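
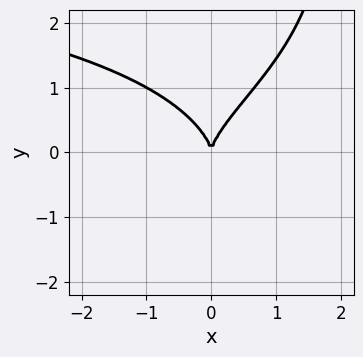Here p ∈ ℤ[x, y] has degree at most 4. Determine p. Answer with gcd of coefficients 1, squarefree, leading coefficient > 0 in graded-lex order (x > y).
1. Degree: no degree-3 curve has this shape, so deg p = 4.
2. Observable constraints: it crosses the y-axis at the gridline y = 0; it crosses the x-axis at the gridline x = 0.
3. Solving for integer coefficients yields p as stated.

x*y^3 - 2*y^3 + 3*x^2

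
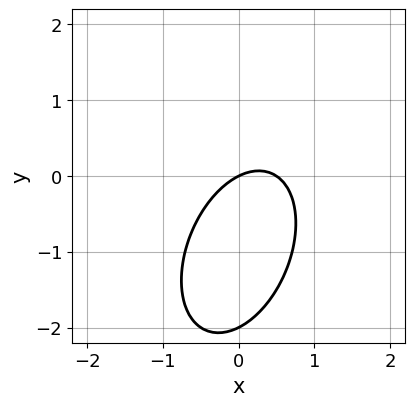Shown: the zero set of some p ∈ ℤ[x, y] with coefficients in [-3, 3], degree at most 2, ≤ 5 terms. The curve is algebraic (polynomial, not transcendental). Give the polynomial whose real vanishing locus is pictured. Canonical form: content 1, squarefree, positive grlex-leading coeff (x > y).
2*x^2 - x*y + y^2 - x + 2*y

(a) The degree is 2 — a generic line meets the curve in up to 2 points.
(b) Against the integer gridlines: the y-axis gridline crossings are at y ∈ {-2, 0}; it meets the x-axis at x = 0 (among the integer gridlines).
(c) Assembling these constraints gives the stated polynomial.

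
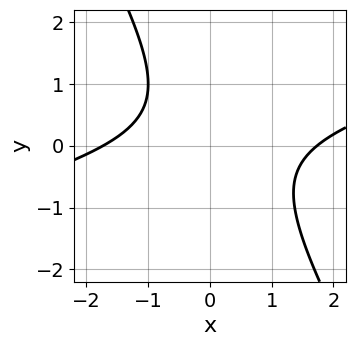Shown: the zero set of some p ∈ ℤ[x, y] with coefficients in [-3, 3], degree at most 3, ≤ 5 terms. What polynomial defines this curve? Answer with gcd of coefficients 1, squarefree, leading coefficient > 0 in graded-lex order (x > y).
deg p = 2.
From the visible intercepts: it misses every integer gridline on the y-axis.
Matching integer coefficients to the picture gives p.

x^2 - 3*x*y - 2*y^2 + y - 3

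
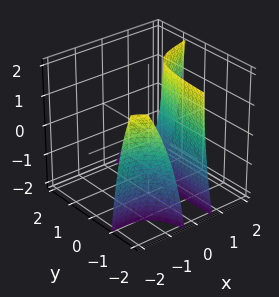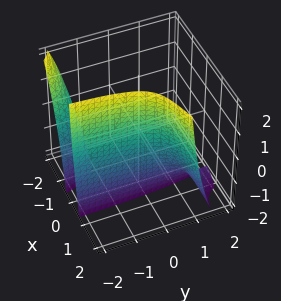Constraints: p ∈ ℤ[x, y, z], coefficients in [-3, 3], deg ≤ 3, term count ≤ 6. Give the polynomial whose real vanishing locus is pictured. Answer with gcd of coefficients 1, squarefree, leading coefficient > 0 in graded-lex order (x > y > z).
x^3 - 3*x^2*y - x*y*z + 3*x - 2

1. I count 2 distinct pieces. Treating them together as one polynomial.
2. The degree is 3 — a generic line meets the surface in up to 3 points.
3. Reading off the gridlines: no y-intercept at any integer in the box; no z-intercept at any integer in the box.
4. Fitting integer coefficients to these (and the overall shape) gives p.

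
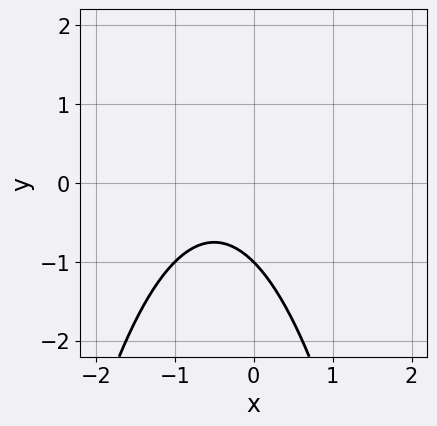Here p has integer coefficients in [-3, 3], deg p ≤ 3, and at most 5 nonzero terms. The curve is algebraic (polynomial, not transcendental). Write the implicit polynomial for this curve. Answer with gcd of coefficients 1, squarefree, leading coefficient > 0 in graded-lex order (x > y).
x^2 + x + y + 1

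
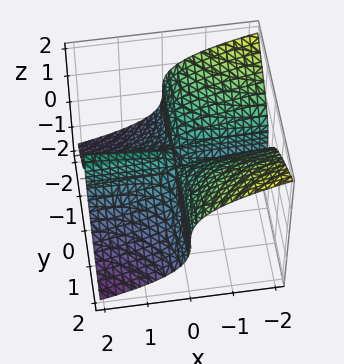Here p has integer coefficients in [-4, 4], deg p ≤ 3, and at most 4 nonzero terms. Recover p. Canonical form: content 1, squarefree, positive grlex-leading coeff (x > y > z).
2*x*y^2 + 3*z^3 + x*y

First, the degree is 3 — a generic line meets the surface in up to 3 points.
Next, from the axis intercepts and sections: every point of the x-axis in the box is on the surface; it meets the z-axis at z = 0 (among the integer gridlines); the visible y-axis segment lies entirely on the surface.
Finally, assembling these constraints gives the stated polynomial.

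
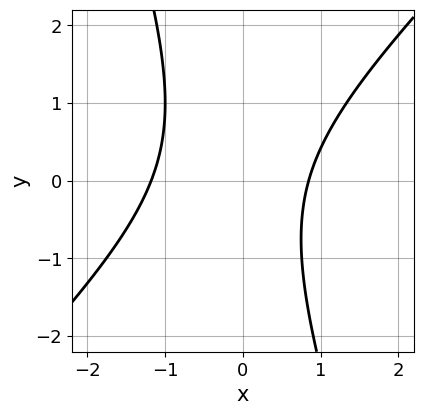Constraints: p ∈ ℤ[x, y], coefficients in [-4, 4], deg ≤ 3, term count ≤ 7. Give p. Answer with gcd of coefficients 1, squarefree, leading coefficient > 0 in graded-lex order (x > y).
The degree is 2 — the shape is more complex than any degree-1 curve.
From the visible intercepts: it misses every integer gridline on the y-axis.
Fitting integer coefficients to these (and the overall shape) gives p.

3*x^2 - 2*x*y - y^2 + x - 3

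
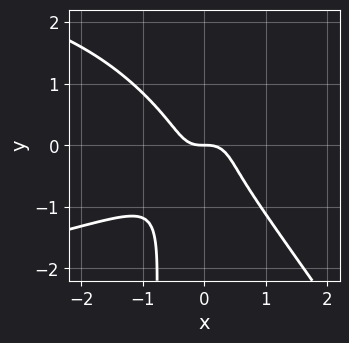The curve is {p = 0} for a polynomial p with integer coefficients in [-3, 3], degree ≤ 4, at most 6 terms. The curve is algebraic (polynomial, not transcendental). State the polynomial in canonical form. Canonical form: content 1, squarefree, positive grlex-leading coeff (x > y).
3*x^2*y^2 + 2*x*y^3 + 3*x^3 + 2*y^3 + y

Degree: a generic line meets the curve in up to 4 points, so deg p = 4.
Checking where it meets the axes: one x-axis crossing is at x = 0; one y-axis crossing is at y = 0.
The integer polynomial consistent with all of this is the stated p.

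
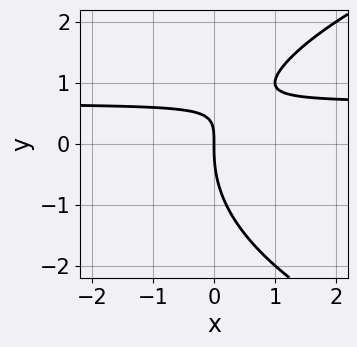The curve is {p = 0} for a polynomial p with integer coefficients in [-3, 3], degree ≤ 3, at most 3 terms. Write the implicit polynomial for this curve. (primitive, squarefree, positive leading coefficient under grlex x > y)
1. Degree: a generic line meets the curve in up to 3 points, so deg p = 3.
2. Observable constraints: one x-axis crossing is at x = 0; it meets the y-axis at y = 0 (among the integer gridlines).
3. Matching integer coefficients to the picture gives p.

y^3 - 3*x*y + 2*x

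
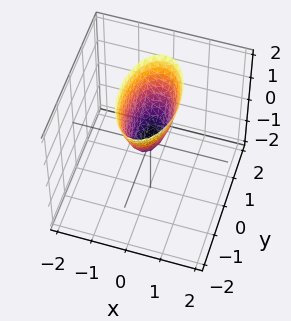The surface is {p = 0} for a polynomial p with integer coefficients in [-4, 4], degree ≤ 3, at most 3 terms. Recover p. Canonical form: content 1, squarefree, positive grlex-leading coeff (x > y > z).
First, deg p = 2. A single bowl opening along one axis; a quadric.
Then, symmetries: the y ↦ −y reflection is a symmetry, so y appears only in even powers; it's symmetric under x → −x, forcing even powers of x.
Then, observable constraints: one y-axis crossing is at y = 0; one z-axis crossing is at z = 0; it meets the x-axis at x = 0 (among the integer gridlines).
Finally, the integer polynomial consistent with all of this is the stated p.

3*x^2 + y^2 - z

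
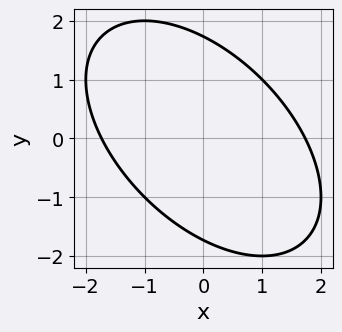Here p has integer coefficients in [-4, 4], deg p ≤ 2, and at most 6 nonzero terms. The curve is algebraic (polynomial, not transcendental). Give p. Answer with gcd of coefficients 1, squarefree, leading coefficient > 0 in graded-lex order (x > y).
x^2 + x*y + y^2 - 3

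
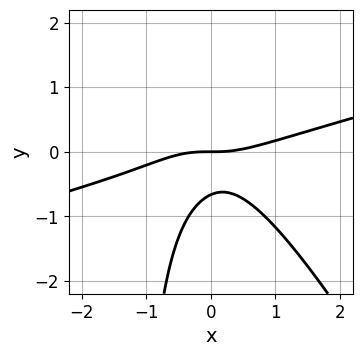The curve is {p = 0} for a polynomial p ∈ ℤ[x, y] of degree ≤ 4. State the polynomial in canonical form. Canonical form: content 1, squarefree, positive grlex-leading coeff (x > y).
First, the degree is 3 — a generic line meets the curve in up to 3 points.
Next, from the visible intercepts: it meets the x-axis at x = 0 (among the integer gridlines); one y-axis crossing is at y = 0.
Finally, the integer polynomial consistent with all of this is the stated p.

x^3 - 3*x^2*y - 2*x*y^2 - 3*y^2 - 2*y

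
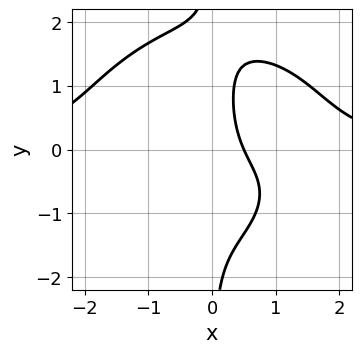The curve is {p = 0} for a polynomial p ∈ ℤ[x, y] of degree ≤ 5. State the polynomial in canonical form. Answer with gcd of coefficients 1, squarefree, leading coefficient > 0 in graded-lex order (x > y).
1. The degree is 4 — the shape is more complex than any degree-3 curve.
2. Observable constraints: the curve avoids every integer y-axis point in the box.
3. Together with the visible shape, these determine p as stated.

x^3*y + x*y^3 - 2*x*y - 2*x + 1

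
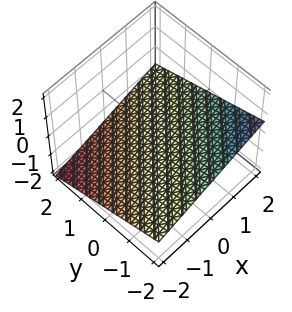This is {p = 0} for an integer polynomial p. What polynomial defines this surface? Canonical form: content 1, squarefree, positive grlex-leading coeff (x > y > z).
x - y - 3*z - 2

(a) The degree is 1 — the surface is flat (a plane).
(b) From the axis intercepts and sections: it crosses the y-axis at the gridline y = -2; it crosses the x-axis at the gridline x = 2.
(c) Solving for integer coefficients yields p as stated.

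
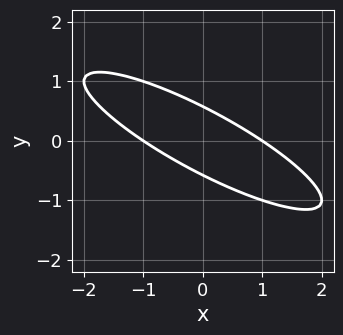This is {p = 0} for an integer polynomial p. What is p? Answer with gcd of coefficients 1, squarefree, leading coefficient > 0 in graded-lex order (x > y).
x^2 + 3*x*y + 3*y^2 - 1

First, degree: the shape is more complex than any degree-1 curve, so deg p = 2.
Then, checking where it meets the axes: the x-axis gridline crossings are at x ∈ {-1, 1}.
Finally, fitting integer coefficients to these (and the overall shape) gives p.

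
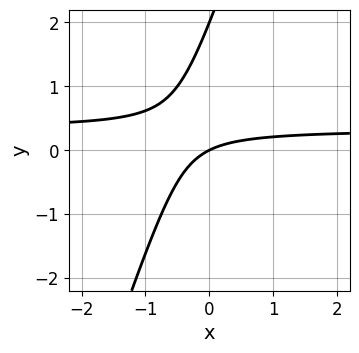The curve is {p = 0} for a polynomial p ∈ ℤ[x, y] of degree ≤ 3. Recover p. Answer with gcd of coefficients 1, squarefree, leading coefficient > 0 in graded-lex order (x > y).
3*x*y - y^2 - x + 2*y

1. Degree: no degree-1 curve has this shape, so deg p = 2.
2. Against the integer gridlines: among the integer gridlines, it crosses the y-axis at y ∈ {0, 2}; it crosses the x-axis at the gridline x = 0.
3. Assembling these constraints gives the stated polynomial.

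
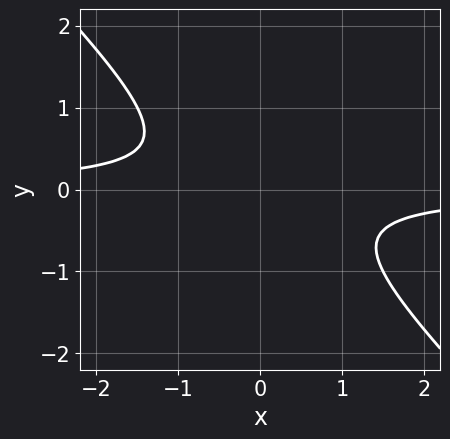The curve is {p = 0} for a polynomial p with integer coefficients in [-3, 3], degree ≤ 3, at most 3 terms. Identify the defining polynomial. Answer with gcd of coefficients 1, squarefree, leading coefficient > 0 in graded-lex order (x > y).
2*x*y + 2*y^2 + 1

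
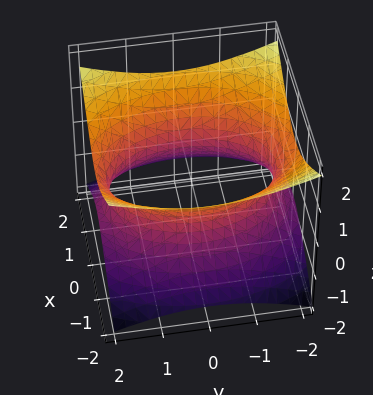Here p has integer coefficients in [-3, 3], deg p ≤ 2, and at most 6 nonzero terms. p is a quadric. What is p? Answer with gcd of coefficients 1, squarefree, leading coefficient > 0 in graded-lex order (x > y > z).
2*x^2 + y^2 - 3*z^2 - 3

First, deg p = 2. An hourglass — one-sheet hyperboloid; a quadric.
Next, symmetries: mirror symmetry z ↦ −z ⇒ only even powers of z; the x ↦ −x reflection is a symmetry, so x appears only in even powers; mirror symmetry y ↦ −y ⇒ only even powers of y.
Next, from the axis intercepts and sections: no z-intercept at any integer in the box.
Finally, these observations pin down the coefficients.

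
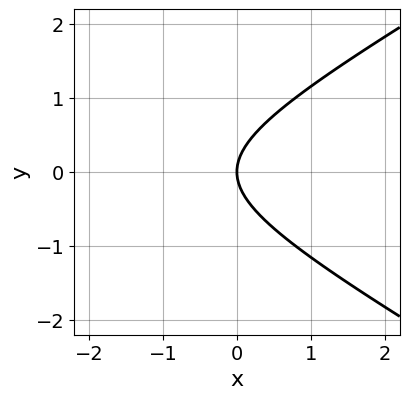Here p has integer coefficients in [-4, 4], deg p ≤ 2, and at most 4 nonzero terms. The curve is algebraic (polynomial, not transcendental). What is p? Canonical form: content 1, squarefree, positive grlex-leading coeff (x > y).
The degree is 2 — the shape is more complex than any degree-1 curve.
Symmetries: it's symmetric under y → −y, forcing even powers of y.
Against the integer gridlines: one y-axis crossing is at y = 0; one x-axis crossing is at x = 0.
Putting this together gives p.

x^2 - 3*y^2 + 3*x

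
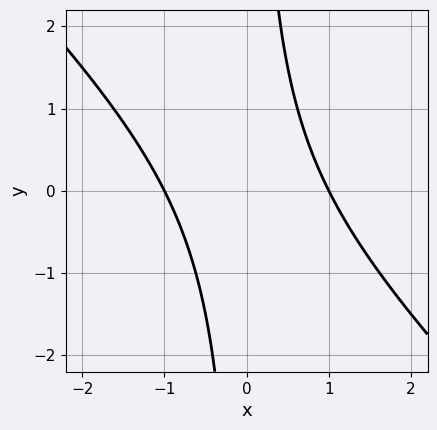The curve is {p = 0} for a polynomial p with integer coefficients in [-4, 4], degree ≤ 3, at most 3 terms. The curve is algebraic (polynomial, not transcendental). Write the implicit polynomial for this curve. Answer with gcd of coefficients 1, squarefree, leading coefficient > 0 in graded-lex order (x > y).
First, the degree is 2 — the shape is more complex than any degree-1 curve.
Next, reading off the gridlines: it misses every integer gridline on the y-axis; the x-axis gridline crossings are at x ∈ {-1, 1}.
Finally, fitting integer coefficients to these (and the overall shape) gives p.

x^2 + x*y - 1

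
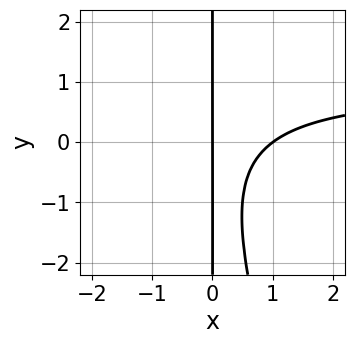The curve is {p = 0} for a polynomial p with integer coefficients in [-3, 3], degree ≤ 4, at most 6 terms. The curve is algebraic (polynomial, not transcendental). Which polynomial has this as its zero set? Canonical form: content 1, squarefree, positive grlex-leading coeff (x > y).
3*x^2*y + x*y^2 - 3*x^2 + x*y + 3*x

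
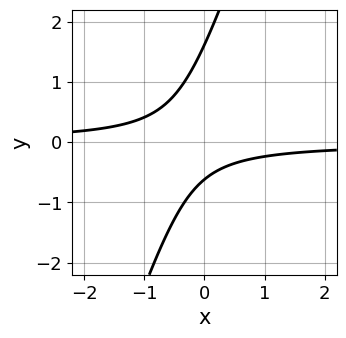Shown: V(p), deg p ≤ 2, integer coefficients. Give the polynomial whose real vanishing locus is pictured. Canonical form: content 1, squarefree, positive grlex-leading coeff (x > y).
3*x*y - y^2 + y + 1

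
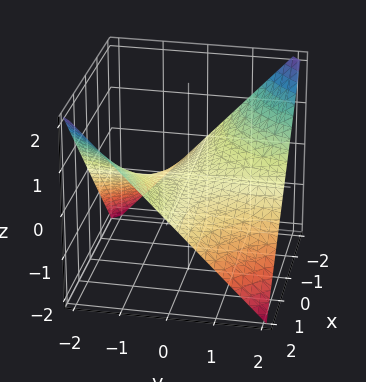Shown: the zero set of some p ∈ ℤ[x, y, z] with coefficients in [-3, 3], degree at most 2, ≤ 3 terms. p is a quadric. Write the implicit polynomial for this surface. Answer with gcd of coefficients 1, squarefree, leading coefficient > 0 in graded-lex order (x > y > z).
x*y + 2*z

Degree: a hyperbolic paraboloid; a quadric, so deg p = 2.
Checking where it meets the axes: every point of the x-axis in the box is on the surface; every point of the y-axis in the box is on the surface; it crosses the z-axis at the gridline z = 0.
Together with the visible shape, these determine p as stated.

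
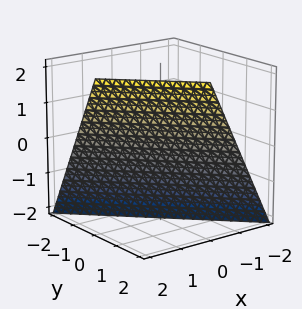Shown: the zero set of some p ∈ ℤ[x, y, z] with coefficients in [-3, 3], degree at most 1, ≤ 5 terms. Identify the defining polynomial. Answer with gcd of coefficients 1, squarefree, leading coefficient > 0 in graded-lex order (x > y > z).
1. Degree: every cross-section is a straight line — this is a plane, so deg p = 1.
2. Checking where it meets the axes: one z-axis crossing is at z = -2; it crosses the x-axis at the gridline x = 1; one y-axis crossing is at y = 1.
3. Fitting integer coefficients to these (and the overall shape) gives p.

2*x + 2*y - z - 2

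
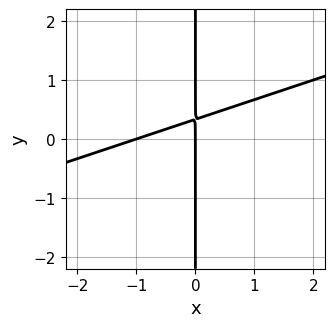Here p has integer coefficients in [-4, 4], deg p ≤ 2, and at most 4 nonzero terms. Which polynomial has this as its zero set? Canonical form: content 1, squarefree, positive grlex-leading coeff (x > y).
1. The degree is 2 — a generic line meets the curve in up to 2 points.
2. Checking where it meets the axes: the x-axis gridline crossings are at x ∈ {-1, 0}; every point of the y-axis in the box is on the curve.
3. Fitting integer coefficients to these (and the overall shape) gives p.

x^2 - 3*x*y + x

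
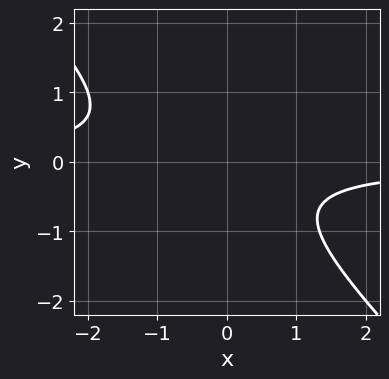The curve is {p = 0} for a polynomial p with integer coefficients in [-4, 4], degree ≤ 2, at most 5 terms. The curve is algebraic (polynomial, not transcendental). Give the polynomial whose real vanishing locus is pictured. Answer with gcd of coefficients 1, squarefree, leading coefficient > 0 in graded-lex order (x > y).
3*x*y + 3*y^2 + y + 2

The degree is 2 — a generic line meets the curve in up to 2 points.
Observable constraints: it misses every integer gridline on the y-axis; it misses every integer gridline on the x-axis.
Fitting integer coefficients to these (and the overall shape) gives p.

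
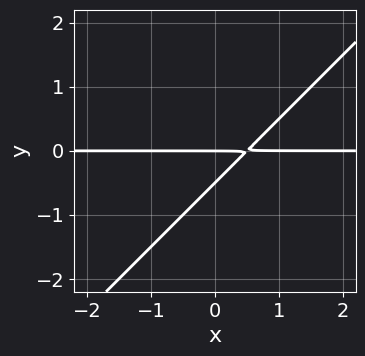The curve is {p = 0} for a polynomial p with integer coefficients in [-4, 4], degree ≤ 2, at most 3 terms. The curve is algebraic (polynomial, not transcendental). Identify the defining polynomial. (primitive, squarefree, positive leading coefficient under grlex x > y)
2*x*y - 2*y^2 - y

First, deg p = 2. No degree-1 curve has this shape.
Then, checking where it meets the axes: the visible x-axis segment lies entirely on the curve; it crosses the y-axis at the gridline y = 0.
Finally, these observations pin down the coefficients.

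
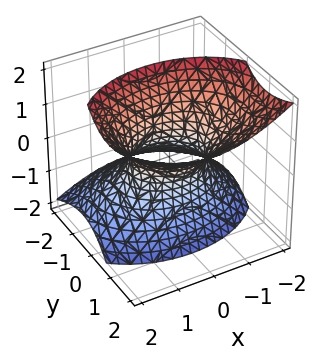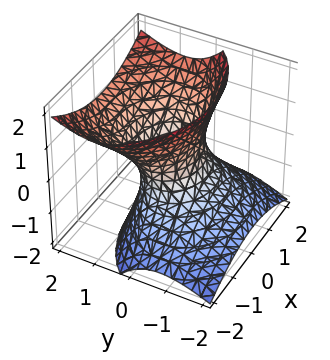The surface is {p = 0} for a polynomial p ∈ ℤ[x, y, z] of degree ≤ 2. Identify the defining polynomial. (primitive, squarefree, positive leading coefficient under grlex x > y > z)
2*x^2 + 3*y^2 - 3*y*z - 2*z^2 - 2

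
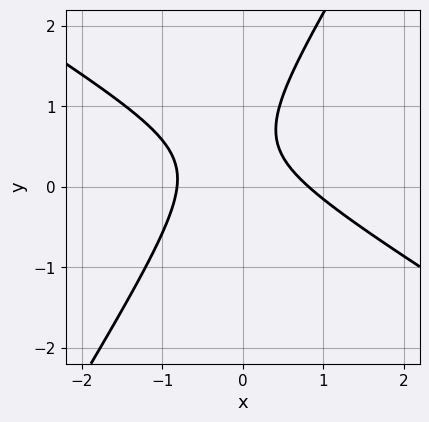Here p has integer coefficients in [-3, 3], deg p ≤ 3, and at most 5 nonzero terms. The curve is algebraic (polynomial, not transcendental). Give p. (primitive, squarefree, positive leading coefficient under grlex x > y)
3*x^2 + 3*x*y - 3*y^2 + 3*y - 2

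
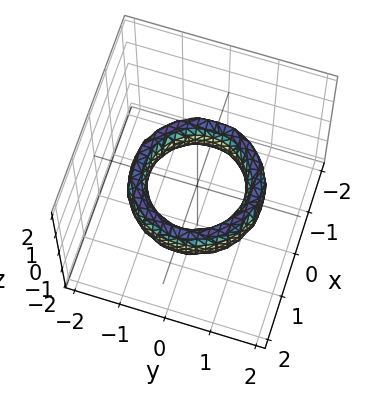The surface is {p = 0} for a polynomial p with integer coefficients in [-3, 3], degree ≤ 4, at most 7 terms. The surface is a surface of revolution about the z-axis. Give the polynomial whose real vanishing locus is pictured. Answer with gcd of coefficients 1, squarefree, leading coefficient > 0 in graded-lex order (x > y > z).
x^4 + 2*x^2*y^2 + y^4 - 3*x^2 - 3*y^2 + z^2 + 2

First, the degree is 4 — a generic line meets the surface in up to 4 points.
Then, symmetries: the z-axis is an axis of rotation, so x and y enter only as x² + y².
Then, from the axis intercepts and sections: no z-intercept at any integer in the box; the x-axis gridline crossings are at x ∈ {-1, 1}; the y-axis gridline crossings are at y ∈ {-1, 1}.
Finally, assembling these constraints gives the stated polynomial.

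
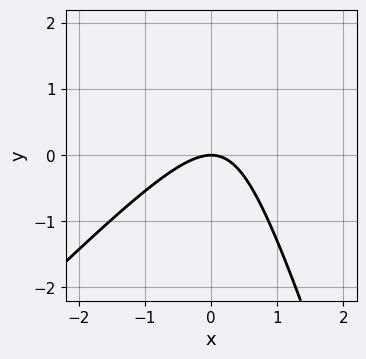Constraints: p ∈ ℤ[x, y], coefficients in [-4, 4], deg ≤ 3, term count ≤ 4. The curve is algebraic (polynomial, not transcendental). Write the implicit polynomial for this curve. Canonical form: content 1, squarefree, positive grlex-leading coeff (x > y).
1. The degree is 2 — no degree-1 curve has this shape.
2. Against the integer gridlines: it meets the y-axis at y = 0 (among the integer gridlines); it crosses the x-axis at the gridline x = 0.
3. These observations pin down the coefficients.

3*x^2 - 2*x*y - y^2 + 3*y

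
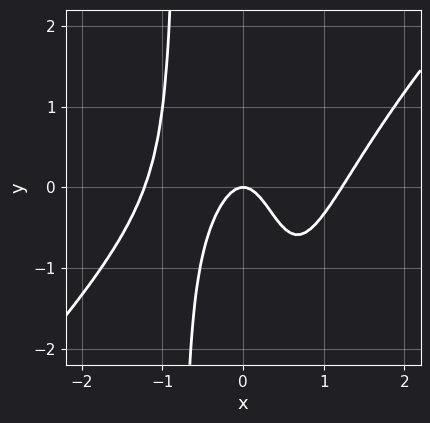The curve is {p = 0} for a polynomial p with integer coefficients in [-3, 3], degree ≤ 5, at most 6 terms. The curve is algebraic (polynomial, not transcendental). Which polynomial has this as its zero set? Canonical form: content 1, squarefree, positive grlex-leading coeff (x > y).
The degree is 4 — no degree-3 curve has this shape.
Reading off the gridlines: it crosses the x-axis at the gridline x = 0; it crosses the y-axis at the gridline y = 0.
Putting this together gives p.

2*x^4 - 2*x^3*y - 3*x^2 - y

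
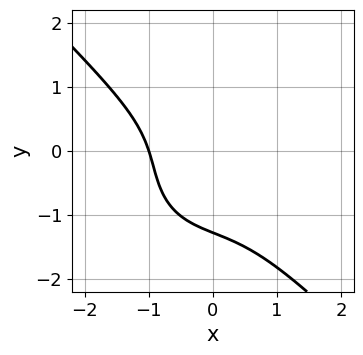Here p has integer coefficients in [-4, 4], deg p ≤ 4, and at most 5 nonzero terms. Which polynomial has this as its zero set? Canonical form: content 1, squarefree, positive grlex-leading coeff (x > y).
(a) deg p = 3.
(b) From the axis intercepts and sections: it meets the x-axis at x = -1 (among the integer gridlines).
(c) Matching integer coefficients to the picture gives p.

3*x^3 + 3*y^3 - 3*x*y + 2*y^2 + 3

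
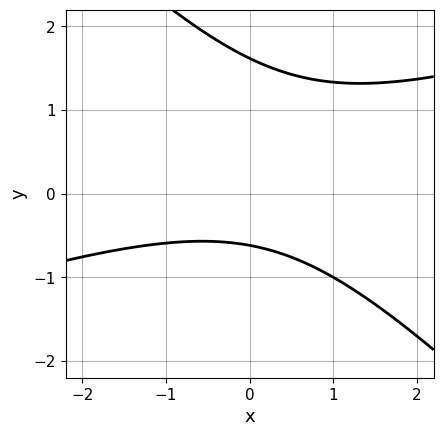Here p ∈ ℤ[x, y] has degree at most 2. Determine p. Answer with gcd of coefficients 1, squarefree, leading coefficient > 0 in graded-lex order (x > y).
x^2 - 2*x*y - 3*y^2 + 3*y + 3

1. Degree: a generic line meets the curve in up to 2 points, so deg p = 2.
2. Reading off the gridlines: no x-intercept at any integer in the box.
3. Putting this together gives p.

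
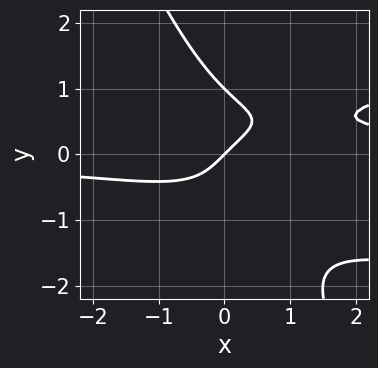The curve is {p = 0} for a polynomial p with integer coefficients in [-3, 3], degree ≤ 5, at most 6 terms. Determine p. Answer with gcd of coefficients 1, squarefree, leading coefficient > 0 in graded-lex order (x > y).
2*x*y^3 + y^4 - x^2*y + x - y

The degree is 4 — the shape is more complex than any degree-3 curve.
From the axis intercepts and sections: among the integer gridlines, it crosses the y-axis at y ∈ {0, 1}; it crosses the x-axis at the gridline x = 0.
Putting this together gives p.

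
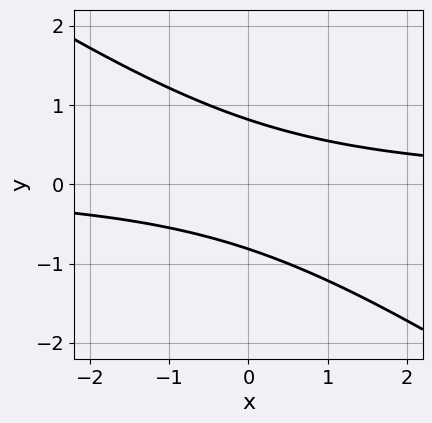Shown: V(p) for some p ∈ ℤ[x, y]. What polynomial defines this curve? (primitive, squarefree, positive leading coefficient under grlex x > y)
(a) Degree: a generic line meets the curve in up to 2 points, so deg p = 2.
(b) From the visible intercepts: no x-intercept at any integer in the box.
(c) Matching integer coefficients to the picture gives p.

2*x*y + 3*y^2 - 2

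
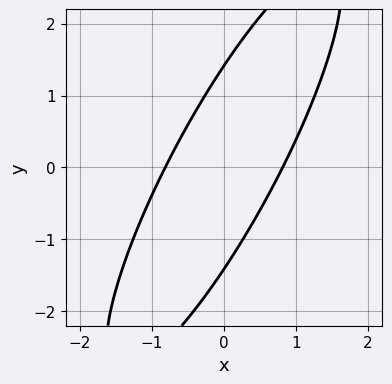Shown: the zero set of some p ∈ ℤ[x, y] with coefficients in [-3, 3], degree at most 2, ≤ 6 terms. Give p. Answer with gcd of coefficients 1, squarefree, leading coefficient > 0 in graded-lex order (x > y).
3*x^2 - 3*x*y + y^2 - 2

First, deg p = 2.
Finally, matching integer coefficients to the picture gives p.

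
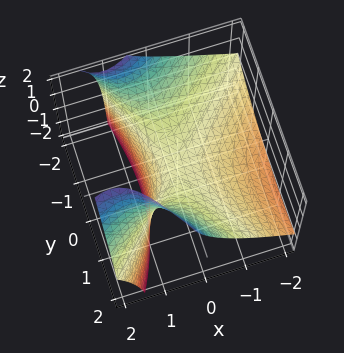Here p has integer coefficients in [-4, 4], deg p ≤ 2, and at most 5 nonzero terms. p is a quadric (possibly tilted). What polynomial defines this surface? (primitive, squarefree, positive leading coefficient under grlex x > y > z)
2*x^2 - x*y - 3*x*z - y^2 + 3*z

First, degree: a generic line meets the surface in up to 2 points, so deg p = 2.
Next, reading off the gridlines: it crosses the x-axis at the gridline x = 0; it crosses the y-axis at the gridline y = 0; one z-axis crossing is at z = 0.
Finally, solving for integer coefficients yields p as stated.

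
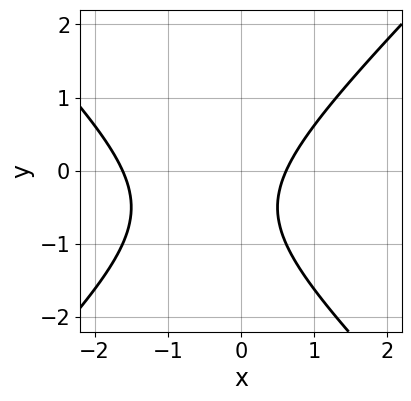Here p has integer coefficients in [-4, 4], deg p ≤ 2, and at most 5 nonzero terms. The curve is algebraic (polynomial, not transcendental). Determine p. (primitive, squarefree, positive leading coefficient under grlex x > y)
x^2 - y^2 + x - y - 1

Degree: the shape is more complex than any degree-1 curve, so deg p = 2.
Observable constraints: no y-intercept at any integer in the box.
Assembling these constraints gives the stated polynomial.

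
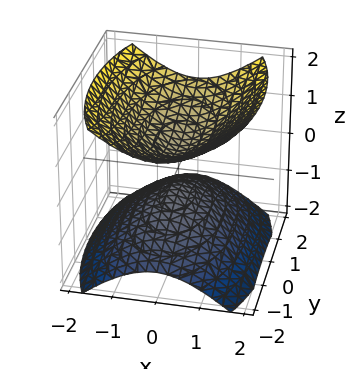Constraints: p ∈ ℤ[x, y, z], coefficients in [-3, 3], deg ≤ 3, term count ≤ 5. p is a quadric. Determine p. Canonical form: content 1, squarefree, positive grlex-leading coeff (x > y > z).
3*x^2 + y^2 - 3*z^2 + 1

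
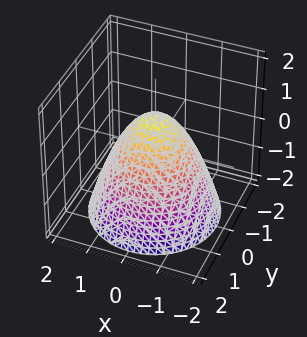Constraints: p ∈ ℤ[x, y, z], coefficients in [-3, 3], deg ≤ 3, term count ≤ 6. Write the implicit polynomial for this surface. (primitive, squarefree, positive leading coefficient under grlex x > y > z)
The degree is 2 — the shape is more complex than any degree-1 surface.
Symmetry: the surface is invariant under rotation about z: p = q(x² + y², z).
Against the integer gridlines: a circular section at z = 0 has radius exactly 1; the y-axis gridline crossings are at y ∈ {-1, 1}.
Assembling these constraints gives the stated polynomial. Check: (0, 0, 1) on the z-axis lies on the surface, and p(0, 0, 1) = 0. ✓

x^2 + y^2 + z - 1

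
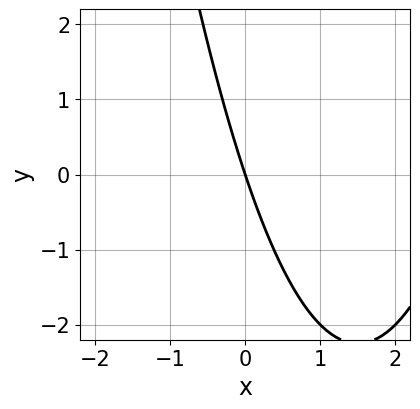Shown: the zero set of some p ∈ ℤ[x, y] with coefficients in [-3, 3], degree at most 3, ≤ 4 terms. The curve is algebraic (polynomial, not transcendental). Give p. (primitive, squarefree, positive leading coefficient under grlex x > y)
x^2 - 3*x - y

First, the degree is 2 — the shape is more complex than any degree-1 curve.
Then, checking where it meets the axes: it crosses the y-axis at the gridline y = 0; one x-axis crossing is at x = 0.
Finally, together with the visible shape, these determine p as stated.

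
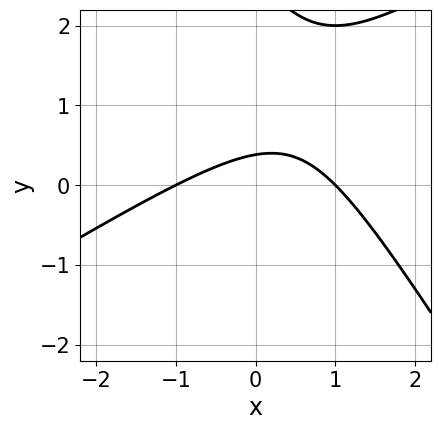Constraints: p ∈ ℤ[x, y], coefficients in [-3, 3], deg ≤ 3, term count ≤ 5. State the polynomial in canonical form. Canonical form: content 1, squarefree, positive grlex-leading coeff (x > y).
x^2 - x*y - y^2 + 3*y - 1

deg p = 2. No degree-1 curve has this shape.
From the axis intercepts and sections: among the integer gridlines, it crosses the x-axis at x ∈ {-1, 1}.
The integer polynomial consistent with all of this is the stated p.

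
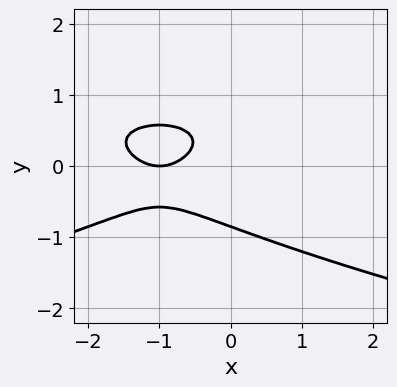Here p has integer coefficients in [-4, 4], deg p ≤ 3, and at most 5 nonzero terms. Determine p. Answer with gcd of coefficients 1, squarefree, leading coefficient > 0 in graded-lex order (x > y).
3*y^3 + x^2 + 2*x - y + 1

First, deg p = 3.
Then, checking where it meets the axes: it crosses the x-axis at the gridline x = -1.
Finally, assembling these constraints gives the stated polynomial.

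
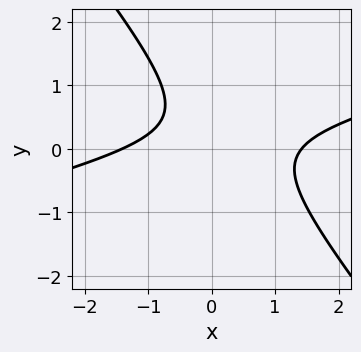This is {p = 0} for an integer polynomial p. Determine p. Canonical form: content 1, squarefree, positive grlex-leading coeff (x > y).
deg p = 2. A generic line meets the curve in up to 2 points.
Checking where it meets the axes: the curve avoids every integer y-axis point in the box.
These observations pin down the coefficients.

x^2 - 3*x*y - 3*y^2 + 2*y - 2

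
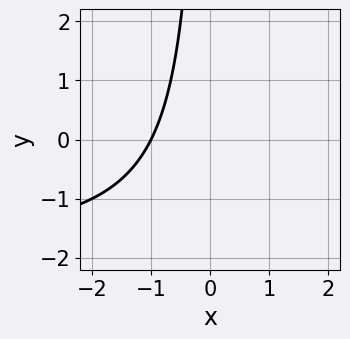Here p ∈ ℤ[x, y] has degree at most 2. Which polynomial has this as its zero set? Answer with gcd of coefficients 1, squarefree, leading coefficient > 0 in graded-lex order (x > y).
x*y + 2*x + 2

First, degree: the shape is more complex than any degree-1 curve, so deg p = 2.
Next, checking where it meets the axes: the curve avoids every integer y-axis point in the box; it meets the x-axis at x = -1 (among the integer gridlines).
Finally, the integer polynomial consistent with all of this is the stated p.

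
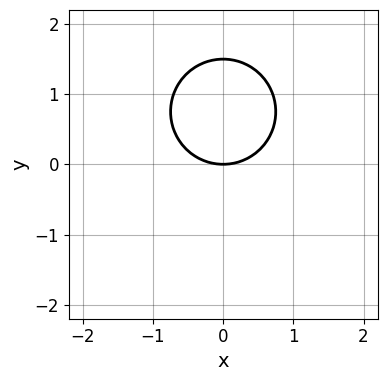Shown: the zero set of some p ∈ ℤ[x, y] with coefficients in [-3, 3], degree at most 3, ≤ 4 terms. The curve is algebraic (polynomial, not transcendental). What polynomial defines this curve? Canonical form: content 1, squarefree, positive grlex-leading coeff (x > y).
2*x^2 + 2*y^2 - 3*y

(a) deg p = 2. A generic line meets the curve in up to 2 points.
(b) Symmetries: mirror symmetry x ↦ −x ⇒ only even powers of x.
(c) Against the integer gridlines: one y-axis crossing is at y = 0; it meets the x-axis at x = 0 (among the integer gridlines).
(d) Together with the visible shape, these determine p as stated.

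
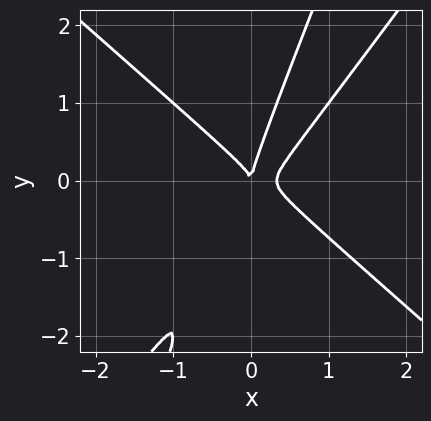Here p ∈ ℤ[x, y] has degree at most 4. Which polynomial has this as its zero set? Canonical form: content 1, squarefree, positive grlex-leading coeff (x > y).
(a) The degree is 3 — a generic line meets the curve in up to 3 points.
(b) Checking where it meets the axes: it meets the y-axis at y = 0 (among the integer gridlines); it meets the x-axis at x = 0 (among the integer gridlines).
(c) The integer polynomial consistent with all of this is the stated p.

3*x^3 - 3*x*y^2 + y^3 - x^2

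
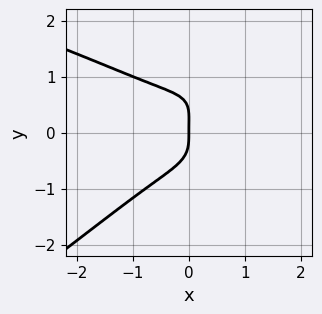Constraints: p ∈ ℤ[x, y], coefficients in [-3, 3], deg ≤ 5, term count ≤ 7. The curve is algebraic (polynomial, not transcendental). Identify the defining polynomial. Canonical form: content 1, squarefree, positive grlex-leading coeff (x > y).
2*x*y^3 - 3*y^4 - 2*x^3 + y^3 - 2*x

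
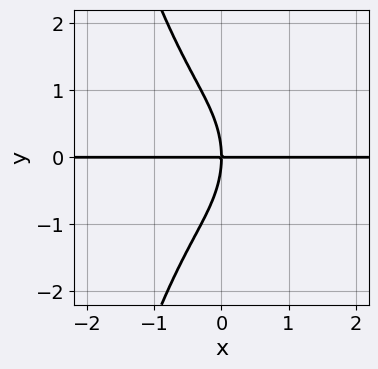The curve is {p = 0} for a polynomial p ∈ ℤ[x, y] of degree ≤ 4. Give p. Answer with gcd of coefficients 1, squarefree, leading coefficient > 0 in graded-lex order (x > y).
3*x^3*y + y^3 + 3*x*y

First, degree: no degree-3 curve has this shape, so deg p = 4.
Then, observable constraints: every point of the x-axis in the box is on the curve; it meets the y-axis at y = 0 (among the integer gridlines).
Finally, solving for integer coefficients yields p as stated.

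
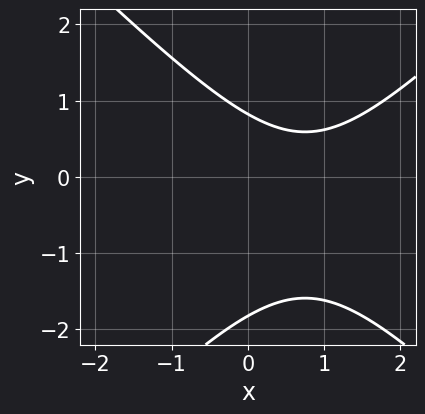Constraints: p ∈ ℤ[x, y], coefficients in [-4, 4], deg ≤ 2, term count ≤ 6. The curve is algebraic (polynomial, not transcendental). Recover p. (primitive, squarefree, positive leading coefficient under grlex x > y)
First, the degree is 2 — the shape is more complex than any degree-1 curve.
Next, checking where it meets the axes: it misses every integer gridline on the x-axis.
Finally, together with the visible shape, these determine p as stated.

2*x^2 - 2*y^2 - 3*x - 2*y + 3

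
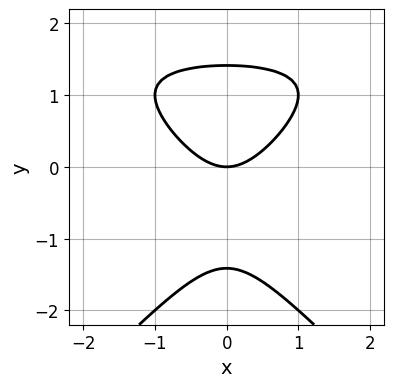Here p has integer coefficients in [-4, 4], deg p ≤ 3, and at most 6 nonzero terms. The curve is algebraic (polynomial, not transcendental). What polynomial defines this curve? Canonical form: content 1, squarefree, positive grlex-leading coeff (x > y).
First, deg p = 3. A generic line meets the curve in up to 3 points.
Next, symmetries: it's symmetric under x → −x, forcing even powers of x.
Next, from the axis intercepts and sections: it meets the x-axis at x = 0 (among the integer gridlines); it meets the y-axis at y = 0 (among the integer gridlines).
Finally, putting this together gives p.

x^2*y - y^3 - 2*x^2 + 2*y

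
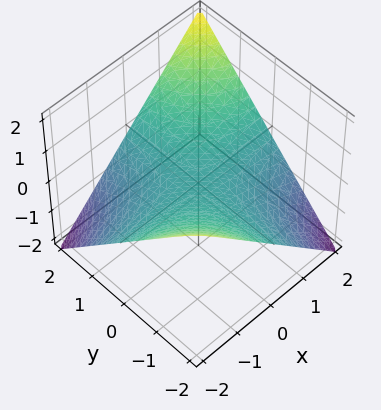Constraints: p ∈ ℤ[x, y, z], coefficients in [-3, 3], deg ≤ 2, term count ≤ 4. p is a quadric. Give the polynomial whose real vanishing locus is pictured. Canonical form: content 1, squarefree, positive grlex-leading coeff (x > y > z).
x*y - 2*z

First, degree: a hyperbolic paraboloid; a quadric, so deg p = 2.
Next, reading off the gridlines: the visible y-axis segment lies entirely on the surface; the visible x-axis segment lies entirely on the surface.
Finally, together with the visible shape, these determine p as stated.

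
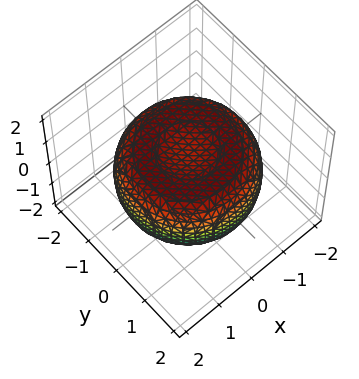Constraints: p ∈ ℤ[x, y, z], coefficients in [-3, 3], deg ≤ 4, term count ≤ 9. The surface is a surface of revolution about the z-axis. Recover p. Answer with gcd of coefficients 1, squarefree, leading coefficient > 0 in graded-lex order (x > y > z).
x^4 + 2*x^2*y^2 + y^4 - 2*x^2 - 2*y^2 + 3*z^2 - 2

First, degree: a generic line meets the surface in up to 4 points, so deg p = 4.
Then, symmetries: rotational symmetry about the z-axis ⇒ p depends on x, y only through x² + y².
Next, from the axis intercepts and sections: a circular section at z = -1 has radius exactly 1.
Finally, the integer polynomial consistent with all of this is the stated p.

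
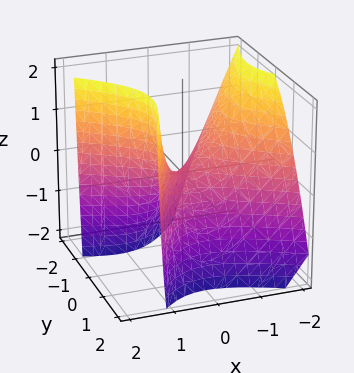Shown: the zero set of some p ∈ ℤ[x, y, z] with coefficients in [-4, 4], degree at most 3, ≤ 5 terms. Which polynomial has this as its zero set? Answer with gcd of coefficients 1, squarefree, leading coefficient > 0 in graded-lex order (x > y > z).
3*x^2 + 3*x*y + 2*x*z - 3*y^2 - 3*z

1. deg p = 2. A generic line meets the surface in up to 2 points.
2. Reading off the gridlines: one x-axis crossing is at x = 0; one z-axis crossing is at z = 0; it meets the y-axis at y = 0 (among the integer gridlines).
3. Matching integer coefficients to the picture gives p.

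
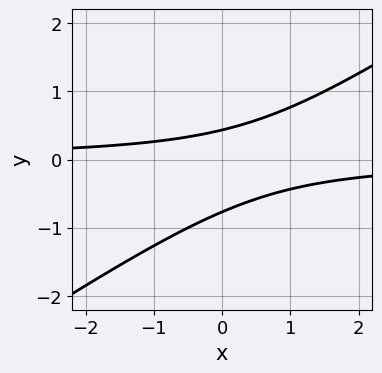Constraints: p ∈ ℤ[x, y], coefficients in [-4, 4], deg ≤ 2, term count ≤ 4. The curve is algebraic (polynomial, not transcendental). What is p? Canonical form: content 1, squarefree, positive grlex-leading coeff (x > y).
2*x*y - 3*y^2 - y + 1

The degree is 2 — a generic line meets the curve in up to 2 points.
Against the integer gridlines: the curve avoids every integer x-axis point in the box.
Fitting integer coefficients to these (and the overall shape) gives p.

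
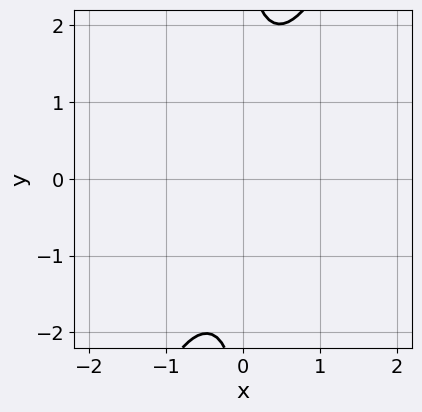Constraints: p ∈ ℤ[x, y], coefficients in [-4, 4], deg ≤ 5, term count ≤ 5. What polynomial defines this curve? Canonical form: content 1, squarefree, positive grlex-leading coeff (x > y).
1. deg p = 4. No degree-3 curve has this shape.
2. From the visible intercepts: the curve avoids every integer x-axis point in the box; no y-intercept at any integer in the box.
3. Assembling these constraints gives the stated polynomial.

x^4 + 2*x^2*y^2 - x*y^3 + 2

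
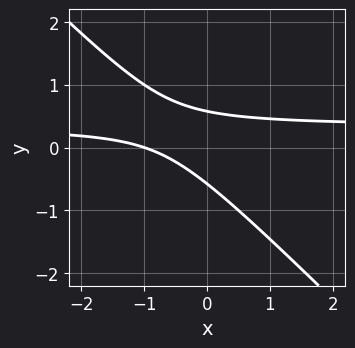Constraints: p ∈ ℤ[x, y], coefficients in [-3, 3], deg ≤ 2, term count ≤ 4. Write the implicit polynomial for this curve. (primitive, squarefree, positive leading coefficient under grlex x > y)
Degree: a generic line meets the curve in up to 2 points, so deg p = 2.
Observable constraints: it crosses the x-axis at the gridline x = -1.
Matching integer coefficients to the picture gives p.

3*x*y + 3*y^2 - x - 1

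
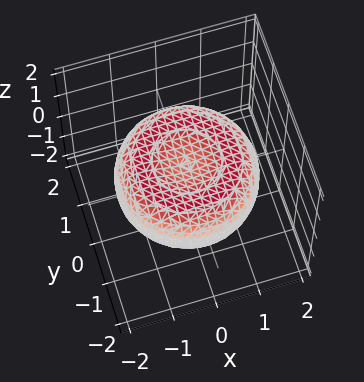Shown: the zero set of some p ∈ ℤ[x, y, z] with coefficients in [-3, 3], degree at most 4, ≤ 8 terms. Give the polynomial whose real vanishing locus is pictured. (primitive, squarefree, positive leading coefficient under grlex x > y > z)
x^4 + 2*x^2*y^2 + y^4 - 2*x^2 - 2*y^2 + 3*z^2 - 1

First, deg p = 4. The shape is more complex than any degree-3 surface.
Next, symmetry: every cross-section ⟂ z is a circle, so x, y appear only via x² + y².
Then, from the axis intercepts and sections: a circular section at z = 0 has radius between 1 and 2.
Finally, putting this together gives p.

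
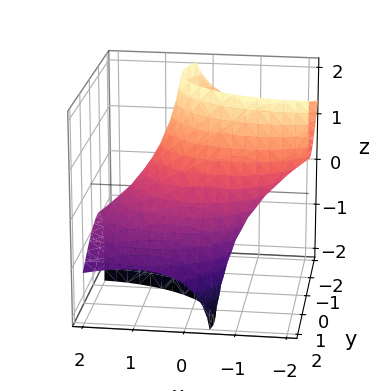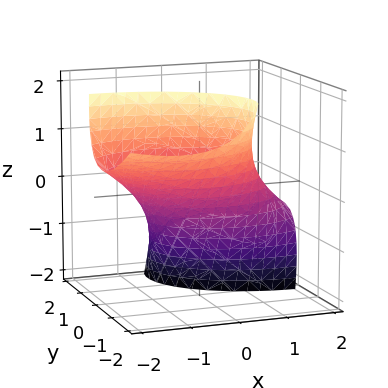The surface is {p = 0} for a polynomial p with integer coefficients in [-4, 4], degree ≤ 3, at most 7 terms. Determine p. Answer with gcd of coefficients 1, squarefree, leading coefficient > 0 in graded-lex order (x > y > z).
First, deg p = 2. The shape is more complex than any degree-1 surface.
Then, from the axis intercepts and sections: among the integer gridlines, it crosses the y-axis at y ∈ {-1, 1}.
Finally, these observations pin down the coefficients.

x^2 + 2*x*z + 2*y^2 + 3*y*z + z^2 - 2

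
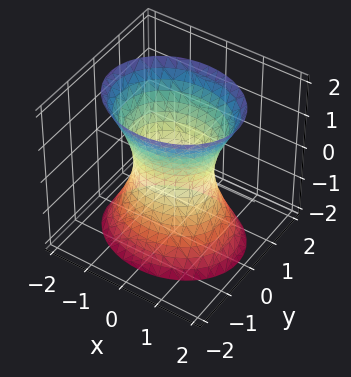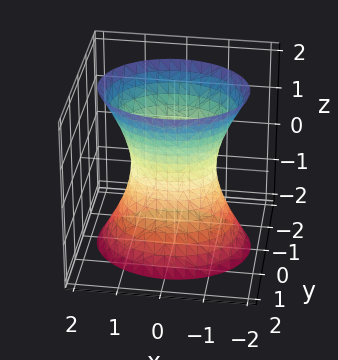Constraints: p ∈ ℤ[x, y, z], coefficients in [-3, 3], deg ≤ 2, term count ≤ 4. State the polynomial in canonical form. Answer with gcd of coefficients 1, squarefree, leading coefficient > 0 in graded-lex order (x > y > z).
2*x^2 + 3*y^2 - z^2 - 2

(a) The degree is 2 — one connected sheet with a waist; a quadric.
(b) Symmetries: mirror symmetry x ↦ −x ⇒ only even powers of x; mirror symmetry z ↦ −z ⇒ only even powers of z; mirror symmetry y ↦ −y ⇒ only even powers of y.
(c) Against the integer gridlines: the surface avoids every integer z-axis point in the box; the x-axis gridline crossings are at x ∈ {-1, 1}.
(d) Matching integer coefficients to the picture gives p.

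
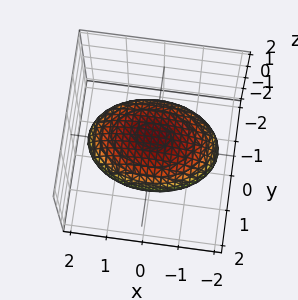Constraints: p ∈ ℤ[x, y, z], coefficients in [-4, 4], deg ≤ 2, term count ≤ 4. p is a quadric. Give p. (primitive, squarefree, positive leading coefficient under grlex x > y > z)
x^2 + 2*y^2 + 3*z^2 - 3

(a) Degree: bounded and convex; a quadric, so deg p = 2.
(b) Symmetries: mirror symmetry z ↦ −z ⇒ only even powers of z; mirror symmetry y ↦ −y ⇒ only even powers of y; it's symmetric under x → −x, forcing even powers of x.
(c) Checking where it meets the axes: the z-axis gridline crossings are at z ∈ {-1, 1}.
(d) Together with the visible shape, these determine p as stated.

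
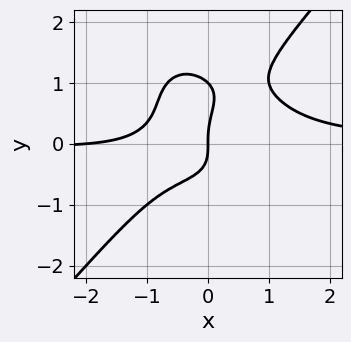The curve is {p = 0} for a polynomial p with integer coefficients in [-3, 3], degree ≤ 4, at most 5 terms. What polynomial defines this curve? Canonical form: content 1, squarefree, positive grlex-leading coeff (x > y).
The degree is 4 — no degree-3 curve has this shape.
Checking where it meets the axes: among the integer gridlines, it crosses the x-axis at x ∈ {-2, 0}; among the integer gridlines, it crosses the y-axis at y ∈ {0, 1}.
Assembling these constraints gives the stated polynomial.

3*x^3*y - 2*y^4 + 2*y^3 - x^2 - 2*x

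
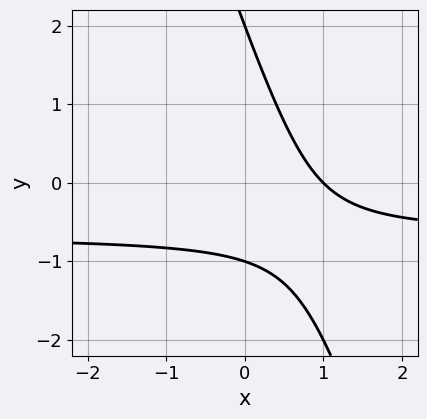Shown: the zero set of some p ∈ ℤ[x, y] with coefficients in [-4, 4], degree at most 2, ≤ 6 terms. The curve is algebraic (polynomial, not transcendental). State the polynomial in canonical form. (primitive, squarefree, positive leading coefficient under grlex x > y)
3*x*y + y^2 + 2*x - y - 2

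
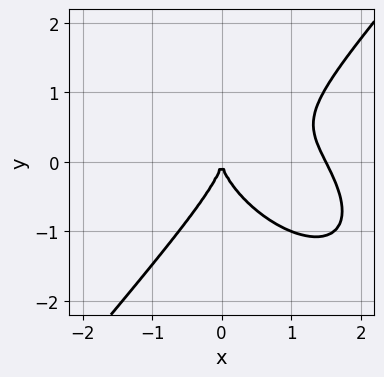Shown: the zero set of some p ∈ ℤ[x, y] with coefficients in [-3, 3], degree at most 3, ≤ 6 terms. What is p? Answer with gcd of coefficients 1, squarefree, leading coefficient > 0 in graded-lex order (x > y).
(a) deg p = 3. No degree-2 curve has this shape.
(b) Reading off the gridlines: it meets the x-axis at x = 0 (among the integer gridlines); it crosses the y-axis at the gridline y = 0.
(c) The integer polynomial consistent with all of this is the stated p.

2*x^3 + x^2*y - 2*y^3 - 3*x^2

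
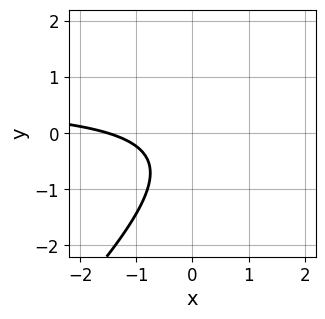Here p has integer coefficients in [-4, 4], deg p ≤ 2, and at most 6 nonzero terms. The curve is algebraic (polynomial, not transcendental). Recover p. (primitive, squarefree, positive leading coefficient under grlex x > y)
1. Degree: no degree-1 curve has this shape, so deg p = 2.
2. Reading off the gridlines: no y-intercept at any integer in the box.
3. Solving for integer coefficients yields p as stated.

3*x*y - 3*y^2 - 2*x - 2*y - 3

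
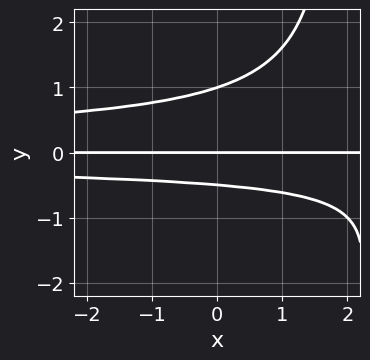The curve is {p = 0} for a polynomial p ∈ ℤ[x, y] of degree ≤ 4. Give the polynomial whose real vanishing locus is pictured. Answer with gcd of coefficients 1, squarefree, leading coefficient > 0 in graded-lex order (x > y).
x*y^3 - 2*y^3 + y^2 + y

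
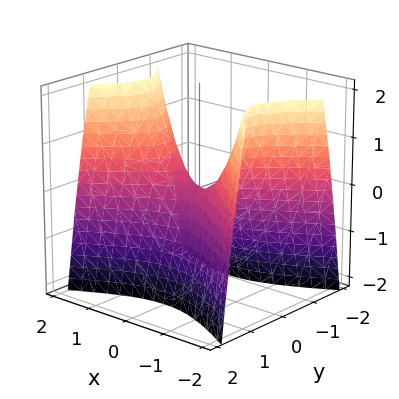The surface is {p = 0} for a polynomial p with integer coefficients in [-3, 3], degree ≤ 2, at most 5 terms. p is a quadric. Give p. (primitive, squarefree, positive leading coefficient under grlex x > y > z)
x^2 - 2*y^2 - z

1. The degree is 2 — a saddle surface; a quadric.
2. Symmetries: it's symmetric under y → −y, forcing even powers of y; mirror symmetry x ↦ −x ⇒ only even powers of x.
3. From the visible intercepts: one z-axis crossing is at z = 0; it meets the y-axis at y = 0 (among the integer gridlines).
4. Fitting integer coefficients to these (and the overall shape) gives p.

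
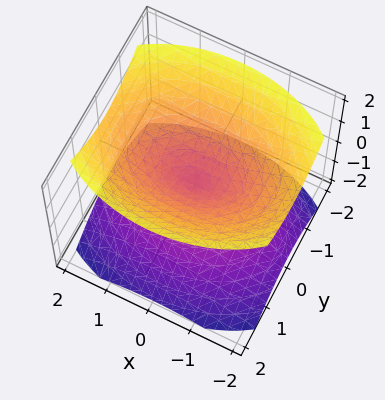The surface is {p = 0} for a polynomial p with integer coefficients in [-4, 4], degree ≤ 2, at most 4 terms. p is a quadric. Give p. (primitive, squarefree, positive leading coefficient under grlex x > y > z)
1. There are 2 components.
2. deg p = 2.
3. Symmetries: mirror symmetry x ↦ −x ⇒ only even powers of x; the y ↦ −y reflection is a symmetry, so y appears only in even powers; the z ↦ −z reflection is a symmetry, so z appears only in even powers.
4. Reading off the gridlines: it meets the x-axis at x = 0 (among the integer gridlines); it crosses the y-axis at the gridline y = 0.
5. These observations pin down the coefficients.

x^2 + 2*y^2 - 2*z^2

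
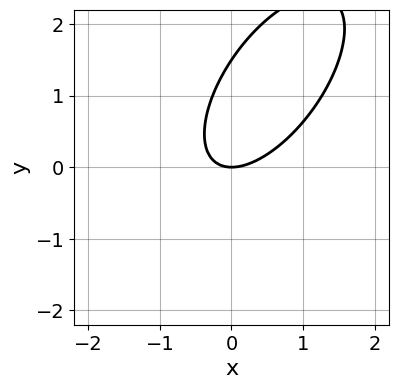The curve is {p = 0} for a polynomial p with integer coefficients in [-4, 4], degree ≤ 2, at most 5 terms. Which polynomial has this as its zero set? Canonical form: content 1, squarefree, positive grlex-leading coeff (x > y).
3*x^2 - 3*x*y + 2*y^2 - 3*y

(a) Degree: no degree-1 curve has this shape, so deg p = 2.
(b) Against the integer gridlines: one x-axis crossing is at x = 0; it crosses the y-axis at the gridline y = 0.
(c) Assembling these constraints gives the stated polynomial.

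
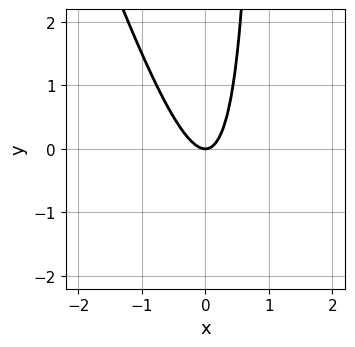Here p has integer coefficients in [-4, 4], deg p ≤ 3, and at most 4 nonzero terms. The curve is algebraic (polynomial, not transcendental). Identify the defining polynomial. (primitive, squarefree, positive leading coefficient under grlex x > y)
3*x^2 + x*y - y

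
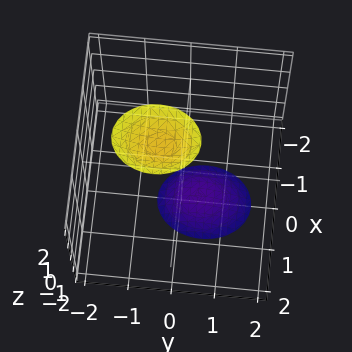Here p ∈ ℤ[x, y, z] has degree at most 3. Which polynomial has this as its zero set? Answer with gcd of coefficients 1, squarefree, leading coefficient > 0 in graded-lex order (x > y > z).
3*x^2 + 2*y^2 + y*z - z^2 + 3

There are 2 components. They look like related sheets of one shape, so recover p as a whole.
Degree: the shape is more complex than any degree-1 surface, so deg p = 2.
Against the integer gridlines: it misses every integer gridline on the y-axis; the surface avoids every integer x-axis point in the box.
Matching integer coefficients to the picture gives p.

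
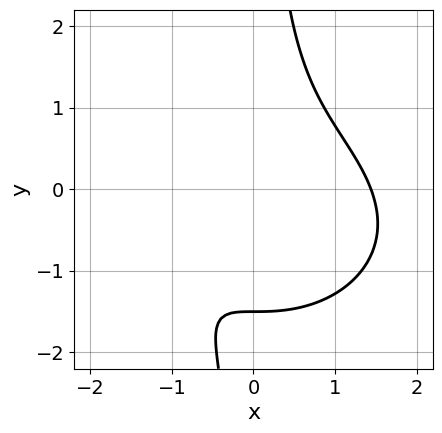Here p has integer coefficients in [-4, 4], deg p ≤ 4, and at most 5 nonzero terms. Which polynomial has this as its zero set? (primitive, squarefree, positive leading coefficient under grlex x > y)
x^3 + 2*x*y^2 + 3*x*y - 2*y - 3

deg p = 3. A generic line meets the curve in up to 3 points.
The integer polynomial consistent with all of this is the stated p.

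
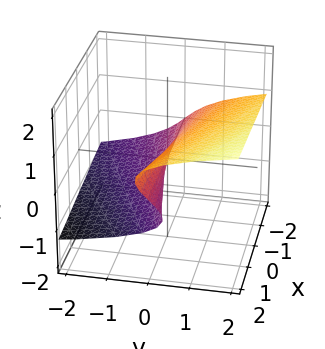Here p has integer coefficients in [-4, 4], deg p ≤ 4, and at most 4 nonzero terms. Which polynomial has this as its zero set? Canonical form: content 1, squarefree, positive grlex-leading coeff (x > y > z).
3*z^3 - x*z - 2*y

First, deg p = 3. No degree-2 surface has this shape.
Then, observable constraints: it crosses the z-axis at the gridline z = 0; the visible x-axis segment lies entirely on the surface; one y-axis crossing is at y = 0.
Finally, solving for integer coefficients yields p as stated.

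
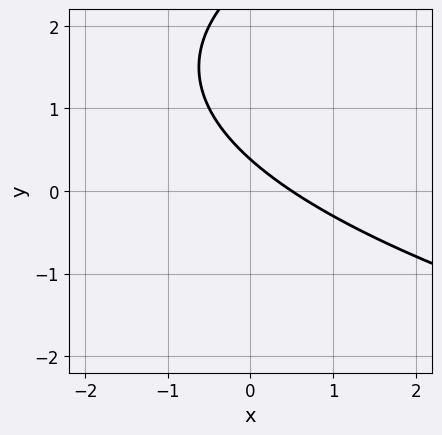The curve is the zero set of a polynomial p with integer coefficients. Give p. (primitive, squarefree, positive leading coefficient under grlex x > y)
y^2 - 2*x - 3*y + 1

1. The degree is 2 — the shape is more complex than any degree-1 curve.
2. Putting this together gives p.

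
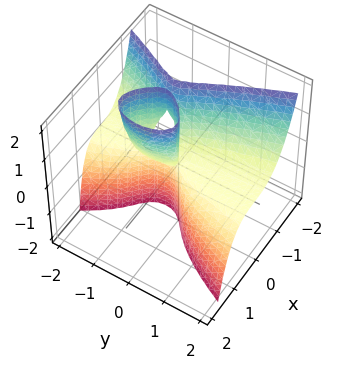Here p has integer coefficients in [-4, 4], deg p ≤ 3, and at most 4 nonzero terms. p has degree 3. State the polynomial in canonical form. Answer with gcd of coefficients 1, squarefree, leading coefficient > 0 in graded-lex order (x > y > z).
3*x^3 + y^2*z - x*z + y*z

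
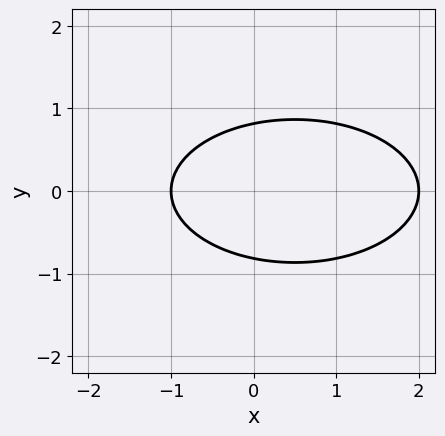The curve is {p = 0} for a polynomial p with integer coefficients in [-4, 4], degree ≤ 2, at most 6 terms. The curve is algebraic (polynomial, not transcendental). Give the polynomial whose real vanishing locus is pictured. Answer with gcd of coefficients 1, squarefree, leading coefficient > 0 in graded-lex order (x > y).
x^2 + 3*y^2 - x - 2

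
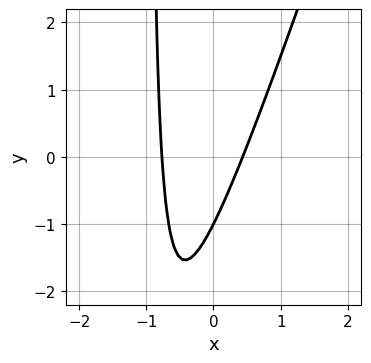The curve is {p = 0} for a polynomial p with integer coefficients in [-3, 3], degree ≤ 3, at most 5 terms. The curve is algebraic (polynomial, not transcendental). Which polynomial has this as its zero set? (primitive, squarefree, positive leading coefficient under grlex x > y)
3*x^2 - x*y + x - y - 1

(a) deg p = 2. A generic line meets the curve in up to 2 points.
(b) Checking where it meets the axes: one y-axis crossing is at y = -1.
(c) These observations pin down the coefficients.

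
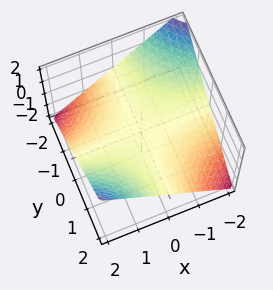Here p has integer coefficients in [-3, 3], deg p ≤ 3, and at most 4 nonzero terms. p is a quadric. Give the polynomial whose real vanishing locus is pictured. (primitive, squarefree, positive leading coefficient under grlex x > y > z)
x*y - 2*z

deg p = 2. A saddle surface; a quadric.
Observable constraints: every point of the y-axis in the box is on the surface; the visible x-axis segment lies entirely on the surface.
The integer polynomial consistent with all of this is the stated p.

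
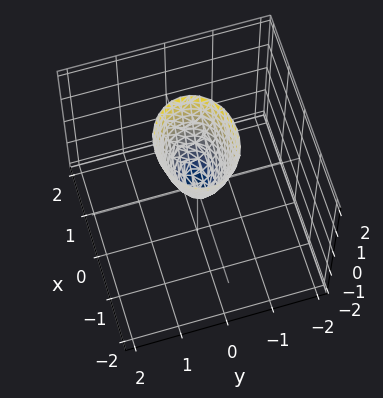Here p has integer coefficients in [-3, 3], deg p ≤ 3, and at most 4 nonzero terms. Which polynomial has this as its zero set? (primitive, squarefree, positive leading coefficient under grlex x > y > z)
First, the degree is 2 — a paraboloid; a quadric.
Then, symmetries: mirror symmetry y ↦ −y ⇒ only even powers of y; it's symmetric under x → −x, forcing even powers of x.
Next, from the axis intercepts and sections: it crosses the z-axis at the gridline z = 0; it meets the y-axis at y = 0 (among the integer gridlines); one x-axis crossing is at x = 0.
Finally, the integer polynomial consistent with all of this is the stated p.

2*x^2 + 3*y^2 - z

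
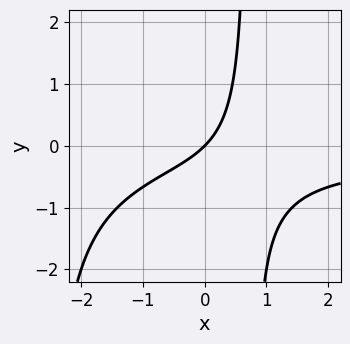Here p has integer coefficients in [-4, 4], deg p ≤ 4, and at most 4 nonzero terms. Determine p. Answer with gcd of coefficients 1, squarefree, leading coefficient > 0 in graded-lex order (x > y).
Degree: a generic line meets the curve in up to 3 points, so deg p = 3.
Checking where it meets the axes: it crosses the y-axis at the gridline y = 0; one x-axis crossing is at x = 0.
Matching integer coefficients to the picture gives p.

x^2*y + 2*x*y + 2*x - 2*y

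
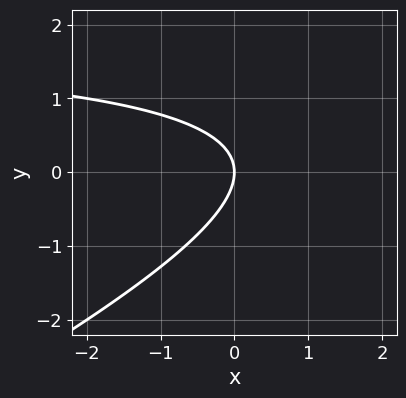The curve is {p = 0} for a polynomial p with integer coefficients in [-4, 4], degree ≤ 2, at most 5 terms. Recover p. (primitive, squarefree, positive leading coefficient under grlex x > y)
First, the degree is 2 — the shape is more complex than any degree-1 curve.
Then, reading off the gridlines: it meets the y-axis at y = 0 (among the integer gridlines); it crosses the x-axis at the gridline x = 0.
Finally, assembling these constraints gives the stated polynomial.

x*y - 2*y^2 - 2*x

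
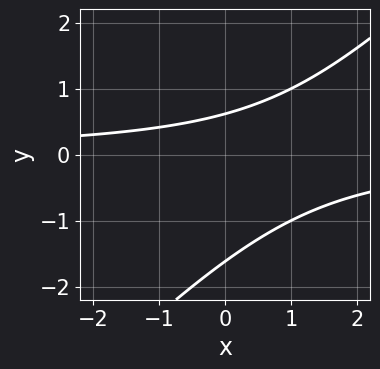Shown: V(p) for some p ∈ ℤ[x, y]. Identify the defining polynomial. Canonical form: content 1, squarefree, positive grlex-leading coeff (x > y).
1. deg p = 2.
2. Reading off the gridlines: it misses every integer gridline on the x-axis.
3. Assembling these constraints gives the stated polynomial.

x*y - y^2 - y + 1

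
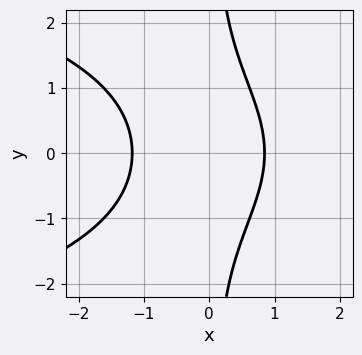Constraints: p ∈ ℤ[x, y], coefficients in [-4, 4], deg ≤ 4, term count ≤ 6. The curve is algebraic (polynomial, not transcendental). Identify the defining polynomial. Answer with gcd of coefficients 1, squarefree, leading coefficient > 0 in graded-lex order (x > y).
deg p = 3.
Symmetries: mirror symmetry y ↦ −y ⇒ only even powers of y.
From the axis intercepts and sections: the curve avoids every integer y-axis point in the box.
Putting this together gives p.

2*x*y^2 + 3*x^2 + x - 3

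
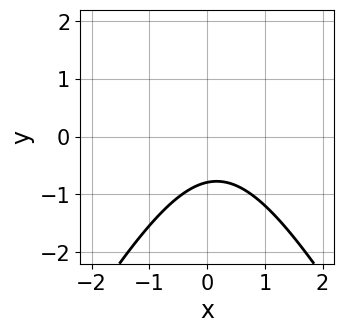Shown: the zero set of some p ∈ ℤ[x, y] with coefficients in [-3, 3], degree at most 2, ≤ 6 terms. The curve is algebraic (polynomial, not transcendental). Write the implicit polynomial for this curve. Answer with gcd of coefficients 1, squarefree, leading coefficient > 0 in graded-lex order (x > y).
1. Degree: the shape is more complex than any degree-1 curve, so deg p = 2.
2. Against the integer gridlines: it misses every integer gridline on the x-axis.
3. Together with the visible shape, these determine p as stated.

3*x^2 - y^2 - x + 3*y + 3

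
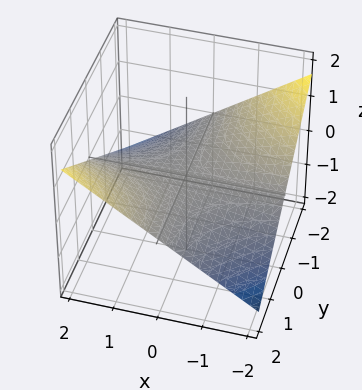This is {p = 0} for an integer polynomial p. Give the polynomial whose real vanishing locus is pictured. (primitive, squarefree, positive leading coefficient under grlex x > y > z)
deg p = 2. A saddle surface; a quadric.
From the visible intercepts: it meets the z-axis at z = 0 (among the integer gridlines); every point of the x-axis in the box is on the surface; every point of the y-axis in the box is on the surface.
Together with the visible shape, these determine p as stated.

x*y - 3*z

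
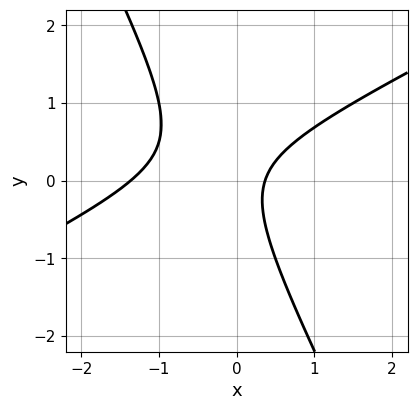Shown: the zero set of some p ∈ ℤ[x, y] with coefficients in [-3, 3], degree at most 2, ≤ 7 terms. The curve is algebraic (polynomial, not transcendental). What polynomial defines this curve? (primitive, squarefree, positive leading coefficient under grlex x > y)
2*x^2 - 3*x*y - 2*y^2 + 2*x - 1

deg p = 2. A generic line meets the curve in up to 2 points.
Reading off the gridlines: no y-intercept at any integer in the box.
Putting this together gives p.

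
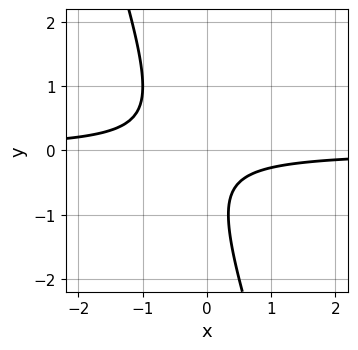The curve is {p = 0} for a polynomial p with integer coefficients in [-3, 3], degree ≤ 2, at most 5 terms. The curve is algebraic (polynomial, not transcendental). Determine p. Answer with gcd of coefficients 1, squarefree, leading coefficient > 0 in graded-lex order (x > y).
3*x*y + y^2 + y + 1

(a) The degree is 2 — the shape is more complex than any degree-1 curve.
(b) Checking where it meets the axes: no y-intercept at any integer in the box; it misses every integer gridline on the x-axis.
(c) The integer polynomial consistent with all of this is the stated p.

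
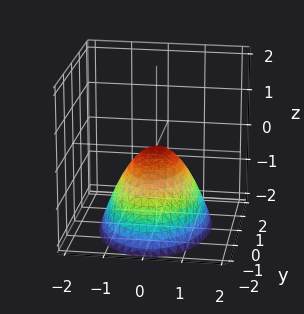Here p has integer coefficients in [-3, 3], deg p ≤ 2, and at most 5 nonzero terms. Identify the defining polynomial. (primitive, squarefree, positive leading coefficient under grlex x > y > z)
2*x^2 + y^2 + 2*z

First, the degree is 2 — a paraboloid; a quadric.
Next, symmetries: mirror symmetry y ↦ −y ⇒ only even powers of y; it's symmetric under x → −x, forcing even powers of x.
Next, against the integer gridlines: it crosses the x-axis at the gridline x = 0; one z-axis crossing is at z = 0.
Finally, together with the visible shape, these determine p as stated.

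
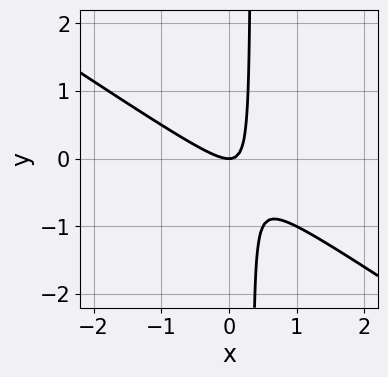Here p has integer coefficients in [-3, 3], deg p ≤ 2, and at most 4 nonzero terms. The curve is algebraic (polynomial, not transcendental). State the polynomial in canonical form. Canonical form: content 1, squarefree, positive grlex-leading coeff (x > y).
2*x^2 + 3*x*y - y

Degree: the shape is more complex than any degree-1 curve, so deg p = 2.
Checking where it meets the axes: one x-axis crossing is at x = 0; it meets the y-axis at y = 0 (among the integer gridlines).
Assembling these constraints gives the stated polynomial.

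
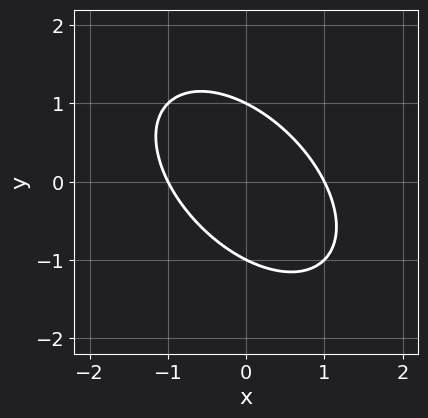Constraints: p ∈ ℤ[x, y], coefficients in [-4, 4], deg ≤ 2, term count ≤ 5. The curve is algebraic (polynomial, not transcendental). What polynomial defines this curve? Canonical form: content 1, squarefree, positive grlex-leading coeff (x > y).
First, degree: a generic line meets the curve in up to 2 points, so deg p = 2.
Then, from the visible intercepts: among the integer gridlines, it crosses the x-axis at x ∈ {-1, 1}; among the integer gridlines, it crosses the y-axis at y ∈ {-1, 1}.
Finally, assembling these constraints gives the stated polynomial.

x^2 + x*y + y^2 - 1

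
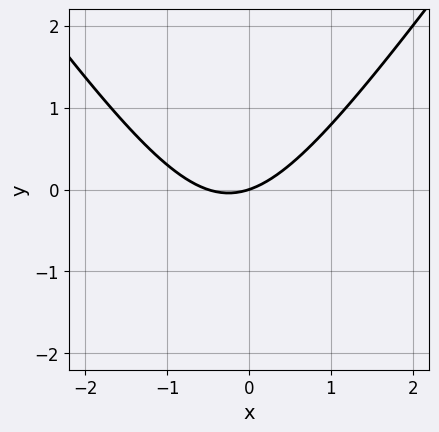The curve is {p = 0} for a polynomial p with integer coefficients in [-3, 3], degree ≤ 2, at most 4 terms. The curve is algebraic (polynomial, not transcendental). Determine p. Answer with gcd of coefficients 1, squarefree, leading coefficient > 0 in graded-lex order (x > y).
2*x^2 - y^2 + x - 3*y

deg p = 2. No degree-1 curve has this shape.
Reading off the gridlines: it meets the y-axis at y = 0 (among the integer gridlines); one x-axis crossing is at x = 0.
Solving for integer coefficients yields p as stated.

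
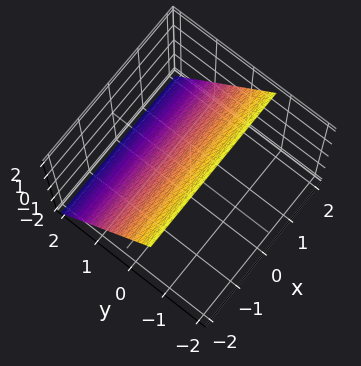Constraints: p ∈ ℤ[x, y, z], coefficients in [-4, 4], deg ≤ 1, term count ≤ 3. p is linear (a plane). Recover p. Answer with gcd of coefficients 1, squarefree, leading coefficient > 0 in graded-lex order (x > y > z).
1. The degree is 1 — the surface is flat (a plane).
2. From the axis intercepts and sections: it crosses the z-axis at the gridline z = 1; no x-intercept at any integer in the box.
3. Assembling these constraints gives the stated polynomial.

3*y + 2*z - 2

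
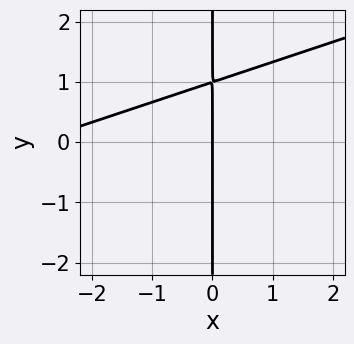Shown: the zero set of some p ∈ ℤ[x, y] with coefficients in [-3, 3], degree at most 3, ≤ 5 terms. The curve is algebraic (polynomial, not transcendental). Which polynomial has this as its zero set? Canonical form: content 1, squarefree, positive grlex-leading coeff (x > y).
x^2 - 3*x*y + 3*x

(a) deg p = 2.
(b) Checking where it meets the axes: it meets the x-axis at x = 0 (among the integer gridlines); the visible y-axis segment lies entirely on the curve.
(c) Matching integer coefficients to the picture gives p.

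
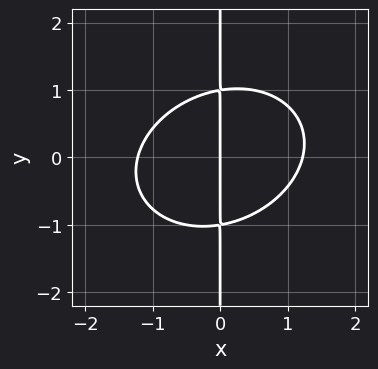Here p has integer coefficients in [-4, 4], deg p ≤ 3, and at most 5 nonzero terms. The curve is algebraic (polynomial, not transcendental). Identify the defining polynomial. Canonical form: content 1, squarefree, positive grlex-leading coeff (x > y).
2*x^3 - x^2*y + 3*x*y^2 - 3*x

(a) Degree: the shape is more complex than any degree-2 curve, so deg p = 3.
(b) Against the integer gridlines: it meets the x-axis at x = 0 (among the integer gridlines); the visible y-axis segment lies entirely on the curve.
(c) Together with the visible shape, these determine p as stated.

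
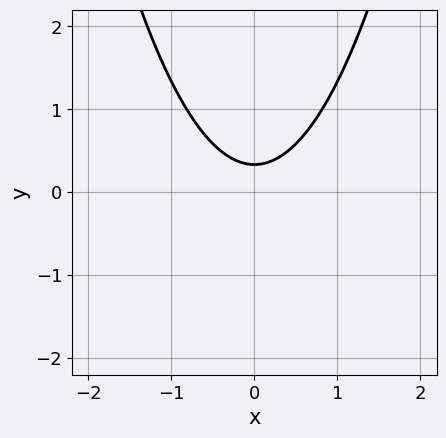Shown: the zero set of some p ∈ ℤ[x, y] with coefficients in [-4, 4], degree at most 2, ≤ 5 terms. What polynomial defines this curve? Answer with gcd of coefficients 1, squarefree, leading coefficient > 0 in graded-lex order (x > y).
3*x^2 - 3*y + 1

(a) deg p = 2.
(b) Symmetries: the x ↦ −x reflection is a symmetry, so x appears only in even powers.
(c) From the visible intercepts: the curve avoids every integer x-axis point in the box.
(d) Fitting integer coefficients to these (and the overall shape) gives p.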